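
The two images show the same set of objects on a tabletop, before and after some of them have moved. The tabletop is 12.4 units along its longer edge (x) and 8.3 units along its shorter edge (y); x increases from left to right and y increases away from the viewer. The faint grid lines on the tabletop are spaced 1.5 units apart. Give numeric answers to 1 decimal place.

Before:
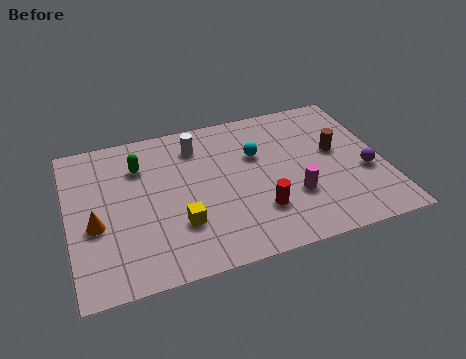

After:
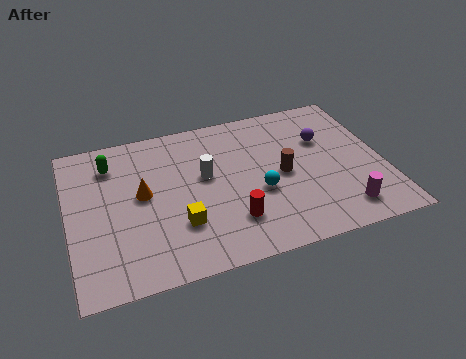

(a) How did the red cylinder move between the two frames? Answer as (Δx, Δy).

(-1.1, -0.2)

From the two frames, the red cylinder sits at roughly (7.3, 2.3) before and (6.2, 2.1) after.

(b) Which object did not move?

the yellow cube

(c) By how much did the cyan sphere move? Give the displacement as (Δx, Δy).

(-0.1, -2.1)

The cyan sphere started near (7.5, 5.4) and ended near (7.4, 3.3).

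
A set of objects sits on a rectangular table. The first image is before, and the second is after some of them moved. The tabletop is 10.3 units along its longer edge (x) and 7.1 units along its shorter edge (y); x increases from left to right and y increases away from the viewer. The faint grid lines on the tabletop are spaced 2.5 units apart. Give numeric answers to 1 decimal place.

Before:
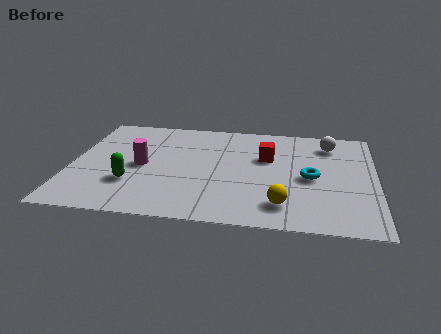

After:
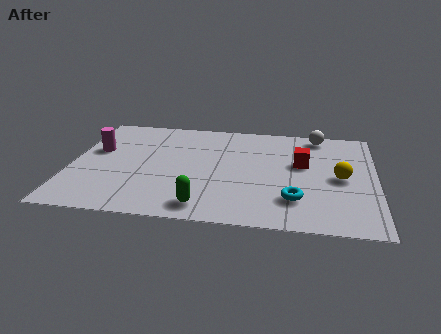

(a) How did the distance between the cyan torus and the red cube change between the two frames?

+0.5

They were about 1.9 units apart before and 2.4 after — 0.5 units further apart.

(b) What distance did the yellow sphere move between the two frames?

2.8

The yellow sphere moved from about (7.2, 1.4) to (9.1, 3.4), a distance of √(1.9² + 2.0²) ≈ 2.8.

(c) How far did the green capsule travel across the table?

2.8

The green capsule moved from about (2.1, 2.2) to (4.6, 1.0), a distance of √(2.5² + 1.2²) ≈ 2.8.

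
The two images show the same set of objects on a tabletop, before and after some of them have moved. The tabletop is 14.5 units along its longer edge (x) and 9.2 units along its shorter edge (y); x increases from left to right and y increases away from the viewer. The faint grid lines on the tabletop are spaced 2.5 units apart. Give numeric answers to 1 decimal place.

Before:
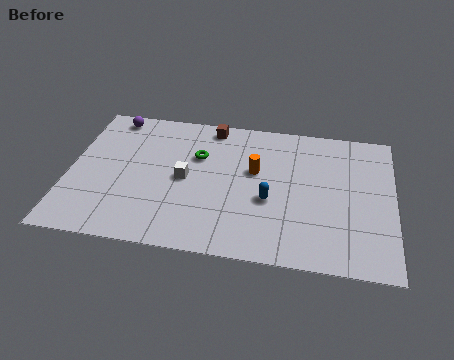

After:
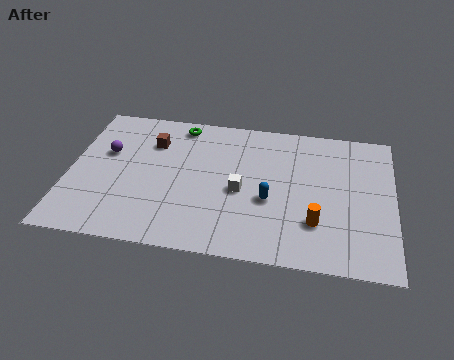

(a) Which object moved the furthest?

the orange cylinder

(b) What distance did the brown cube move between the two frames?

3.0

From (6.2, 8.2) to (3.6, 6.7), the brown cube covered √(2.6² + 1.5²) ≈ 3.0 units.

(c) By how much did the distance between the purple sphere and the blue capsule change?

-0.9

The distance was about 8.6 in the first image and 7.7 in the second, so they moved 0.9 units closer together.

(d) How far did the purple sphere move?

2.5

The purple sphere was near (1.7, 8.2) before and (1.6, 5.7) after, so it travelled √(0.1² + 2.5²) ≈ 2.5 units.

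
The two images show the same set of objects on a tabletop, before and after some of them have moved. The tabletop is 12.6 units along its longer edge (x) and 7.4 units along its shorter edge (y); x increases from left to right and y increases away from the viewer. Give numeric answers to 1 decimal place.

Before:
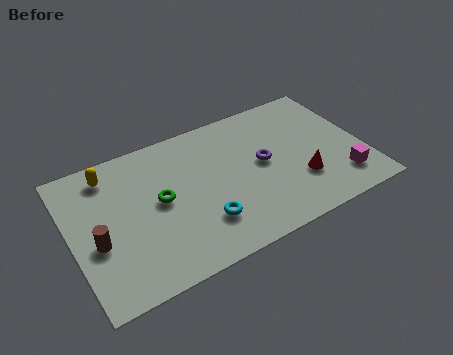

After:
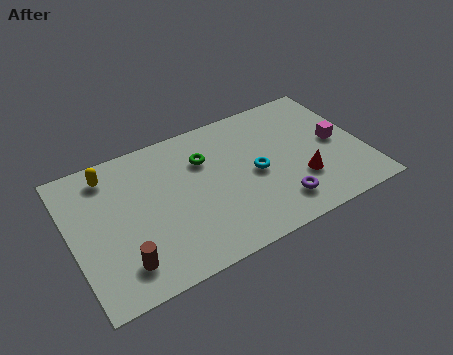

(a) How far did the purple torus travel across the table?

2.4

The purple torus moved from about (8.3, 3.9) to (8.6, 1.5), a distance of √(0.3² + 2.4²) ≈ 2.4.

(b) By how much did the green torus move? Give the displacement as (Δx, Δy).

(2.1, 1.3)

The green torus started near (3.8, 3.9) and ended near (5.9, 5.2).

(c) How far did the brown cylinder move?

1.7

The brown cylinder moved from about (1.0, 3.0) to (1.9, 1.5), a distance of √(0.9² + 1.5²) ≈ 1.7.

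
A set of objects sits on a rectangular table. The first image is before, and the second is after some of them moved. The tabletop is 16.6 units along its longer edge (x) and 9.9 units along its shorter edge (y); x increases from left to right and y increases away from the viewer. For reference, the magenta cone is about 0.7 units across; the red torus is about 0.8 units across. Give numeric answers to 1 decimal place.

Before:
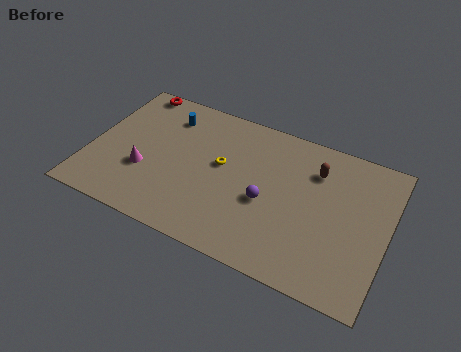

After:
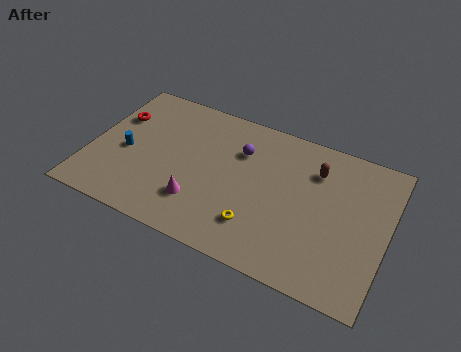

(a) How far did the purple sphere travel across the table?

3.3

The purple sphere was near (10.0, 4.2) before and (8.2, 7.0) after, so it travelled √(1.8² + 2.8²) ≈ 3.3 units.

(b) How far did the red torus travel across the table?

2.5

The red torus moved from about (1.7, 9.1) to (1.1, 6.7), a distance of √(0.6² + 2.4²) ≈ 2.5.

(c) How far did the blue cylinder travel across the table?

3.9

From (3.9, 7.8) to (2.0, 4.4), the blue cylinder covered √(1.9² + 3.4²) ≈ 3.9 units.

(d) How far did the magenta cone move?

3.3

The magenta cone moved from about (3.2, 3.5) to (6.4, 2.6), a distance of √(3.2² + 0.9²) ≈ 3.3.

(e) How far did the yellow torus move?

4.0

From (7.3, 5.6) to (9.7, 2.4), the yellow torus covered √(2.4² + 3.2²) ≈ 4.0 units.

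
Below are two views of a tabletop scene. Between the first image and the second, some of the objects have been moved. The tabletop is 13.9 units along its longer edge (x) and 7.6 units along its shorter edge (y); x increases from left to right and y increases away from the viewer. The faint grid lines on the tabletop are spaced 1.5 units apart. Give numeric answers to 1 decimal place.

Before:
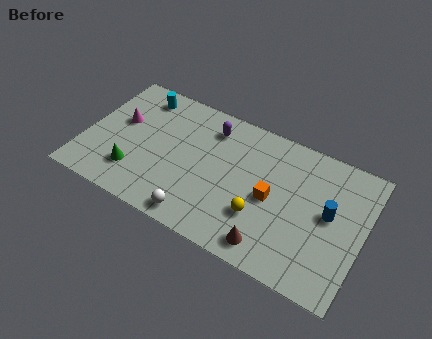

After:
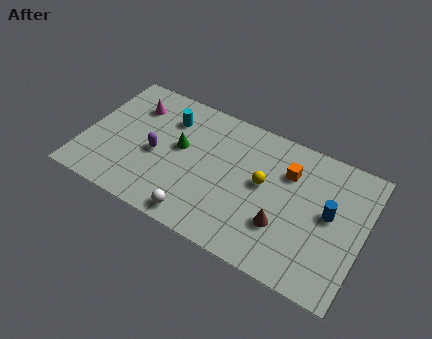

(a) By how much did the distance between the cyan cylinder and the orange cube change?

-1.5

Before: roughly 7.6 units apart; after: 6.1. That's 1.5 units closer together.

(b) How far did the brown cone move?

1.4

From (9.7, 1.1) to (10.1, 2.4), the brown cone covered √(0.4² + 1.3²) ≈ 1.4 units.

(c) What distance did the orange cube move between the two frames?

1.9

From (9.4, 3.6) to (10.0, 5.4), the orange cube covered √(0.6² + 1.8²) ≈ 1.9 units.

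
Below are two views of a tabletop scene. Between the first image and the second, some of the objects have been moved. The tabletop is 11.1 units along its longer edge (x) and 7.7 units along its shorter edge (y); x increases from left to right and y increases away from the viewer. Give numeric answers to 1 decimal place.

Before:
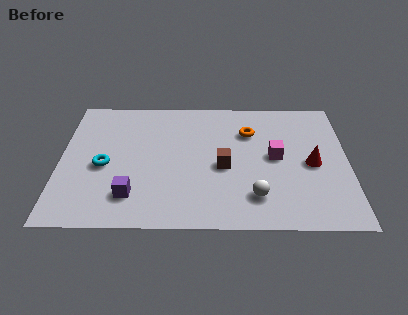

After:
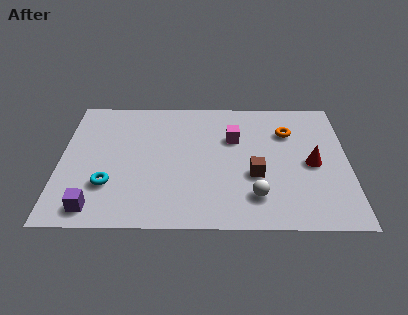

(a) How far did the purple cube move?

1.6

The purple cube moved from about (2.8, 1.7) to (1.4, 1.0), a distance of √(1.4² + 0.7²) ≈ 1.6.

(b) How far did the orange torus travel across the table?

1.5

The orange torus moved from about (7.3, 5.5) to (8.8, 5.5), a distance of √(1.5² + 0.0²) ≈ 1.5.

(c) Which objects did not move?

the white sphere and the red cone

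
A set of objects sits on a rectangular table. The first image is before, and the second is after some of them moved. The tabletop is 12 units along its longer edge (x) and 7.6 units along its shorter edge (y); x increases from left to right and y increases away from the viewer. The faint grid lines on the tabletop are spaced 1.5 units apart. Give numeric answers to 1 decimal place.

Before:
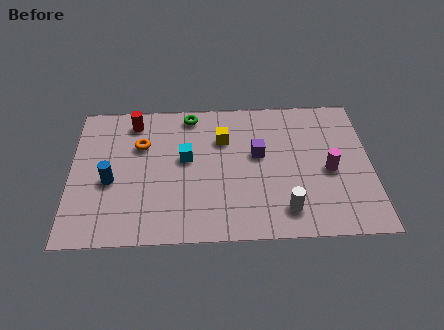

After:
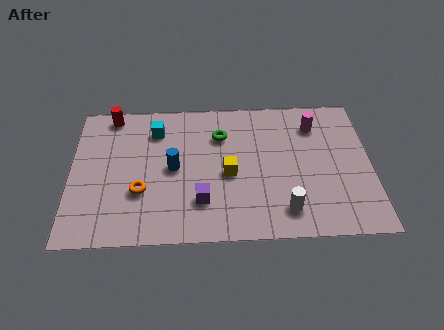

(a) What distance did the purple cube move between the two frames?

3.3

The purple cube moved from about (7.5, 4.4) to (5.2, 2.0), a distance of √(2.3² + 2.4²) ≈ 3.3.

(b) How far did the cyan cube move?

2.0

From (4.6, 4.3) to (3.4, 5.9), the cyan cube covered √(1.2² + 1.6²) ≈ 2.0 units.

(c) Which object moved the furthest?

the purple cube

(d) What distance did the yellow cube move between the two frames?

1.9

The yellow cube moved from about (6.1, 5.3) to (6.3, 3.4), a distance of √(0.2² + 1.9²) ≈ 1.9.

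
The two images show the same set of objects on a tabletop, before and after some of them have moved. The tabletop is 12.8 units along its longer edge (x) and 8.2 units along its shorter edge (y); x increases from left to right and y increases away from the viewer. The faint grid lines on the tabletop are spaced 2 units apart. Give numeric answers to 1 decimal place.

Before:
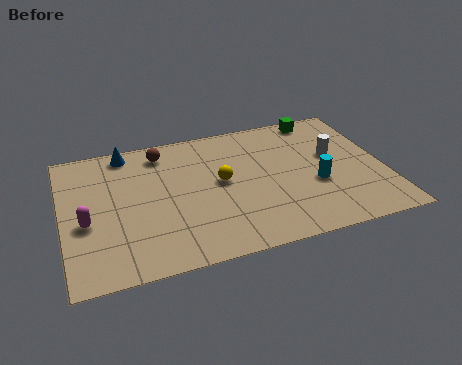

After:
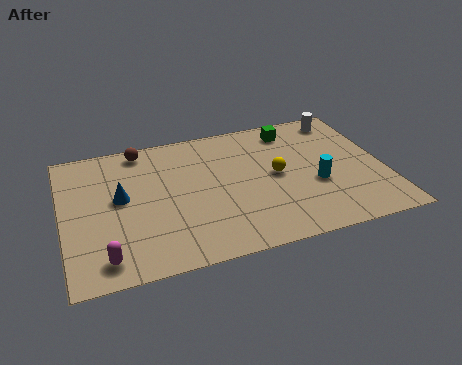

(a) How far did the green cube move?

1.3

The green cube was near (10.6, 7.4) before and (9.4, 6.9) after, so it travelled √(1.2² + 0.5²) ≈ 1.3 units.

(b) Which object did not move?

the cyan cylinder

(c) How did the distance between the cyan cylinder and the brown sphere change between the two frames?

+0.9

The distance was about 7.0 in the first image and 7.9 in the second, so they moved 0.9 units further apart.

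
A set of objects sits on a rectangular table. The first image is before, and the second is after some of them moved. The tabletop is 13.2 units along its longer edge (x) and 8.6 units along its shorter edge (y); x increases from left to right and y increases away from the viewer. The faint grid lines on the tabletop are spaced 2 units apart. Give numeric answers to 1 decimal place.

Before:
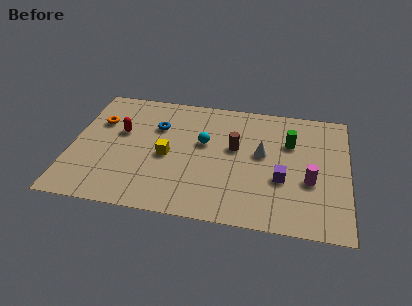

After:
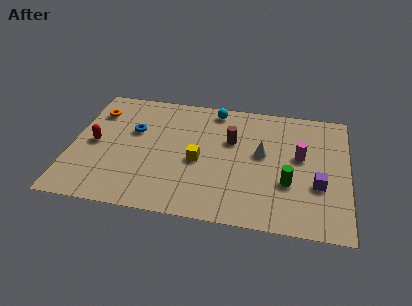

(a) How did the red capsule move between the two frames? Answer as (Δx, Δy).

(-1.2, -1.0)

From the two frames, the red capsule sits at roughly (2.3, 5.2) before and (1.1, 4.2) after.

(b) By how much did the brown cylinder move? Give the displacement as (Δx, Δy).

(-0.2, 0.5)

The brown cylinder started near (7.8, 5.0) and ended near (7.6, 5.5).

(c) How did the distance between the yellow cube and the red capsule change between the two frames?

+2.4

Before: roughly 2.6 units apart; after: 5.0. That's 2.4 units further apart.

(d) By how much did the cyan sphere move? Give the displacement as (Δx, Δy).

(0.4, 2.5)

The cyan sphere started near (6.3, 5.1) and ended near (6.7, 7.6).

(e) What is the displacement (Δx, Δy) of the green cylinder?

(0.0, -2.8)

From the two frames, the green cylinder sits at roughly (10.4, 5.8) before and (10.4, 3.0) after.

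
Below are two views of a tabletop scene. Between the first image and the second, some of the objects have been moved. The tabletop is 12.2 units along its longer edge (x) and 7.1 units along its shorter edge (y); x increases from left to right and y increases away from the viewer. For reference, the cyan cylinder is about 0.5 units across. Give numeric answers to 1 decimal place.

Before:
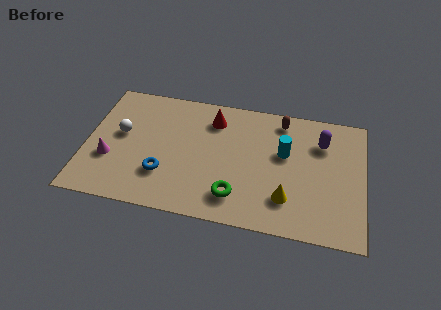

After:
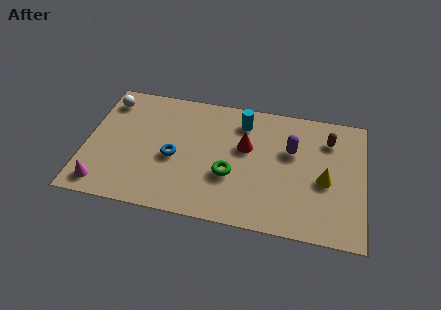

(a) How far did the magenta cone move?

1.5

The magenta cone was near (1.1, 2.5) before and (0.9, 1.0) after, so it travelled √(0.2² + 1.5²) ≈ 1.5 units.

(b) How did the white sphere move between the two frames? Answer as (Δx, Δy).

(-0.7, 1.8)

From the two frames, the white sphere sits at roughly (1.5, 4.0) before and (0.8, 5.8) after.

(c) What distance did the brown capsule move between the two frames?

2.2

The brown capsule was near (8.5, 6.1) before and (10.6, 5.4) after, so it travelled √(2.1² + 0.7²) ≈ 2.2 units.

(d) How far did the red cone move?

2.0

From (5.5, 5.6) to (7.0, 4.3), the red cone covered √(1.5² + 1.3²) ≈ 2.0 units.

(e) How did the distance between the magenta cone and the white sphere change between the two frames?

+3.2

The distance was about 1.6 in the first image and 4.8 in the second, so they moved 3.2 units further apart.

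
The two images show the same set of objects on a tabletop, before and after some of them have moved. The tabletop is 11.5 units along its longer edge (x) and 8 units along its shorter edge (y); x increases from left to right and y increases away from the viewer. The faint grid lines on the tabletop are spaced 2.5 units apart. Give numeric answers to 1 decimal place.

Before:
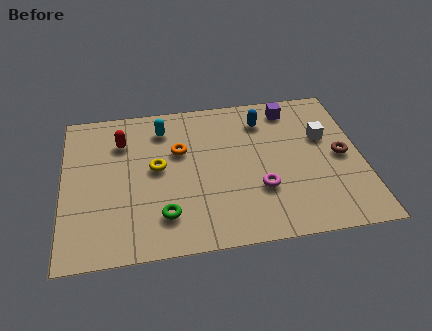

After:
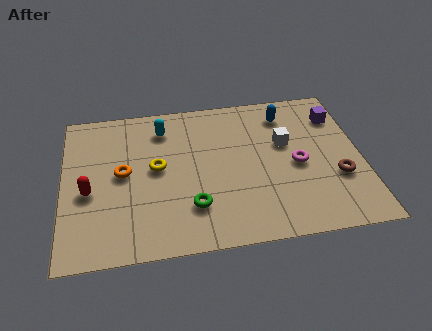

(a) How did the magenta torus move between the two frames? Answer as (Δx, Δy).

(1.5, 1.1)

The magenta torus started near (7.5, 2.6) and ended near (9.0, 3.7).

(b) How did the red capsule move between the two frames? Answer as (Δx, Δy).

(-1.3, -2.5)

From the two frames, the red capsule sits at roughly (2.3, 5.9) before and (1.0, 3.4) after.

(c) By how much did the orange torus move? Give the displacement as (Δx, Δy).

(-2.2, -0.9)

The orange torus started near (4.5, 5.1) and ended near (2.3, 4.2).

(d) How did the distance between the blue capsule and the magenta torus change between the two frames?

-0.9

Before: roughly 3.7 units apart; after: 2.8. That's 0.9 units closer together.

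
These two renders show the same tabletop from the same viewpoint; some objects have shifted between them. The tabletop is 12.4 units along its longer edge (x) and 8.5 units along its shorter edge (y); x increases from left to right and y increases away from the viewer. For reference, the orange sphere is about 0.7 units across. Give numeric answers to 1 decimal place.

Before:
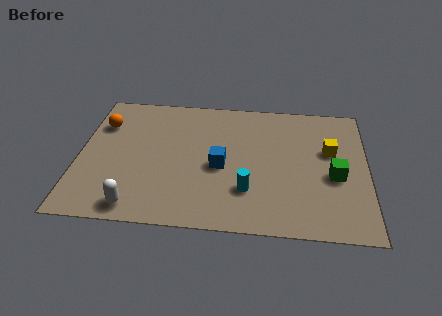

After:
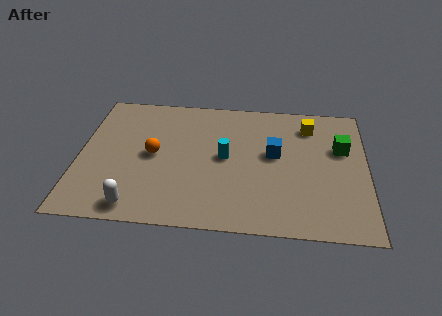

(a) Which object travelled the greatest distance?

the orange sphere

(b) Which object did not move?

the white capsule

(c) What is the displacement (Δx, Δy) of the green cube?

(0.3, 1.8)

From the two frames, the green cube sits at roughly (11.0, 3.6) before and (11.3, 5.4) after.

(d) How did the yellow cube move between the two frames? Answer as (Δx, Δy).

(-0.9, 1.6)

The yellow cube started near (10.8, 5.2) and ended near (9.9, 6.8).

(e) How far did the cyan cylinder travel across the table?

2.2

The cyan cylinder was near (7.3, 2.4) before and (6.3, 4.4) after, so it travelled √(1.0² + 2.0²) ≈ 2.2 units.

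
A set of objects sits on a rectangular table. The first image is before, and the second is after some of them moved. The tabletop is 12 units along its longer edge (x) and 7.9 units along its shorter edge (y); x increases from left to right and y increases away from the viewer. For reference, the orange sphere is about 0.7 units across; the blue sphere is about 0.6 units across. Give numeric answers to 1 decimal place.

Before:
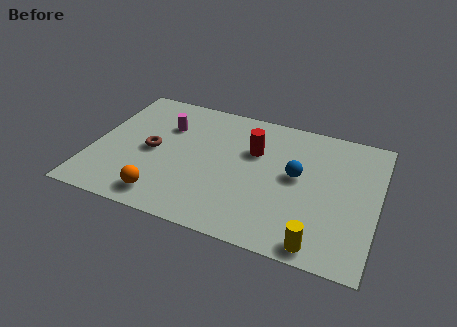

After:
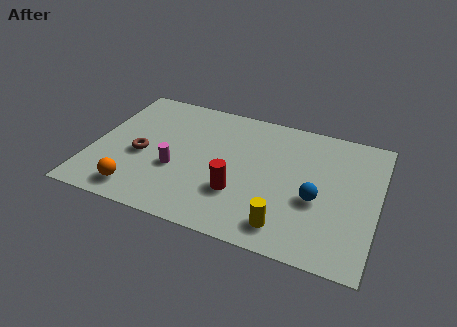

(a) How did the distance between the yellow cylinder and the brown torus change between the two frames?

-1.3

The distance was about 7.9 in the first image and 6.6 in the second, so they moved 1.3 units closer together.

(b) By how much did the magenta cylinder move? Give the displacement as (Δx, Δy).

(0.7, -2.5)

The magenta cylinder was at about (2.9, 5.5) and moved to about (3.6, 3.0).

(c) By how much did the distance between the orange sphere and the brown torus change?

-0.5

Before: roughly 2.7 units apart; after: 2.2. That's 0.5 units closer together.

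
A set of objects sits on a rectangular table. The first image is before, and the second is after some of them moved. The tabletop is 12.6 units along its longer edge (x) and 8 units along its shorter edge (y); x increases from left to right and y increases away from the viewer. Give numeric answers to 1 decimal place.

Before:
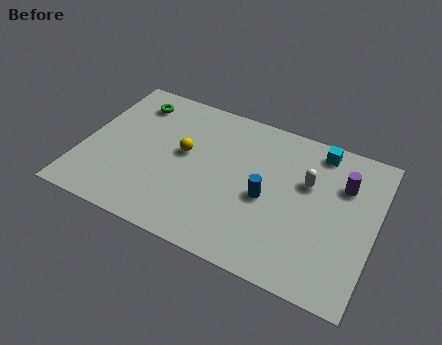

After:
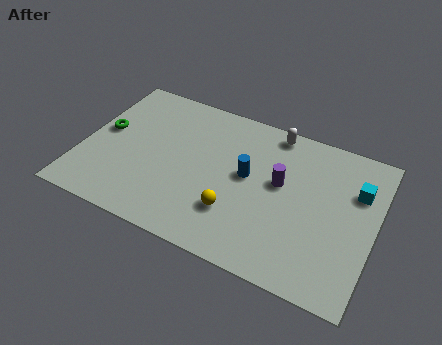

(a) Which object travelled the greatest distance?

the yellow sphere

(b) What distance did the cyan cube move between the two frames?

2.3

From (9.9, 7.0) to (11.7, 5.5), the cyan cube covered √(1.8² + 1.5²) ≈ 2.3 units.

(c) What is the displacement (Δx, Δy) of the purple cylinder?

(-2.6, -1.0)

From the two frames, the purple cylinder sits at roughly (11.1, 5.6) before and (8.5, 4.6) after.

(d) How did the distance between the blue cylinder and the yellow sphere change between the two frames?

-1.7

They were about 3.8 units apart before and 2.1 after — 1.7 units closer together.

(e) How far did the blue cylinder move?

1.2

From (8.0, 3.6) to (7.1, 4.4), the blue cylinder covered √(0.9² + 0.8²) ≈ 1.2 units.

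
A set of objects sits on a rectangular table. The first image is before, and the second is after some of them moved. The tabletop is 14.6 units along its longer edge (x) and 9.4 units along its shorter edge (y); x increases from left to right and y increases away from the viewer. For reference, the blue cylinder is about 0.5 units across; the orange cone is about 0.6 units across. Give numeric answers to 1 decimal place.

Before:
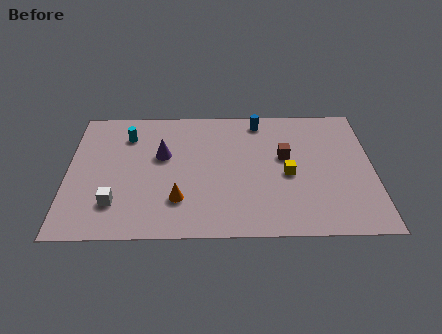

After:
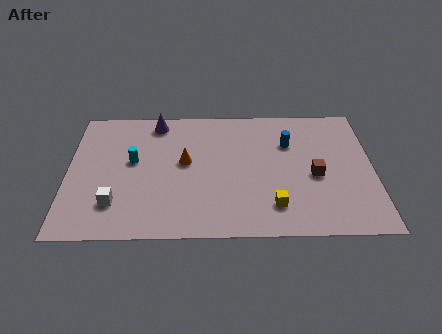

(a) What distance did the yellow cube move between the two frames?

2.3

The yellow cube was near (10.5, 4.2) before and (9.8, 2.0) after, so it travelled √(0.7² + 2.2²) ≈ 2.3 units.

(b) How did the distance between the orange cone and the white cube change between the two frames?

+1.4

The distance was about 3.0 in the first image and 4.4 in the second, so they moved 1.4 units further apart.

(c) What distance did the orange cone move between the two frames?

2.7

From (5.3, 2.5) to (5.6, 5.2), the orange cone covered √(0.3² + 2.7²) ≈ 2.7 units.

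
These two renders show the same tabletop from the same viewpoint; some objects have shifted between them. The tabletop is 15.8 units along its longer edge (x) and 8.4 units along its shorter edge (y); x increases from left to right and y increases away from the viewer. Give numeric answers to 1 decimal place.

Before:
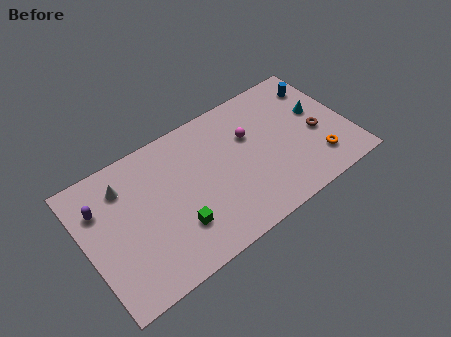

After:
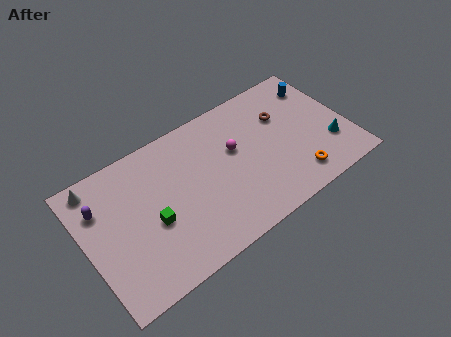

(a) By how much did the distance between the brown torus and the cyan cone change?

+2.6

Before: roughly 1.3 units apart; after: 3.9. That's 2.6 units further apart.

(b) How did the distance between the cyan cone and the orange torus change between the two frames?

-0.6

They were about 3.1 units apart before and 2.5 after — 0.6 units closer together.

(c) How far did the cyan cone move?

2.4

From (14.2, 4.9) to (14.5, 2.5), the cyan cone covered √(0.3² + 2.4²) ≈ 2.4 units.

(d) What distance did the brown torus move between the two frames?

2.7

The brown torus moved from about (13.9, 3.6) to (12.2, 5.7), a distance of √(1.7² + 2.1²) ≈ 2.7.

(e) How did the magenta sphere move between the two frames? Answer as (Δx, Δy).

(-1.0, -0.4)

From the two frames, the magenta sphere sits at roughly (10.1, 5.5) before and (9.1, 5.1) after.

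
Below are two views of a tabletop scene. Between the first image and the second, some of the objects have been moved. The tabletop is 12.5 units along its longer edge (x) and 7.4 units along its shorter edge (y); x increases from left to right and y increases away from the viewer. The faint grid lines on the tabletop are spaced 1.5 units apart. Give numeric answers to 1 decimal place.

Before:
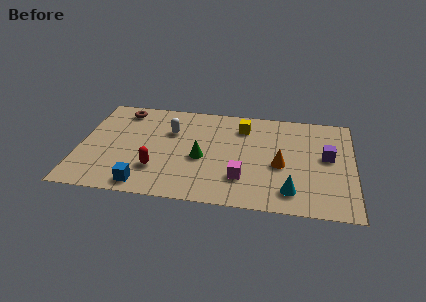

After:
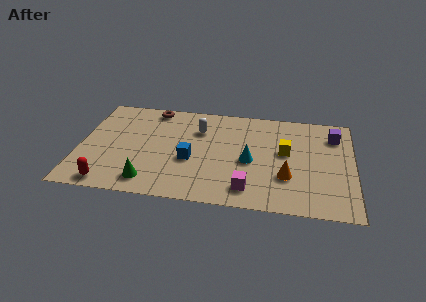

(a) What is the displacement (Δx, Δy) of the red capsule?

(-2.1, -1.3)

From the two frames, the red capsule sits at roughly (3.6, 2.1) before and (1.5, 0.8) after.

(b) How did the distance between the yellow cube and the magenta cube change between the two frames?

-0.5

The distance was about 3.8 in the first image and 3.3 in the second, so they moved 0.5 units closer together.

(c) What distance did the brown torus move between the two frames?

1.4

The brown torus was near (1.8, 6.3) before and (3.2, 6.6) after, so it travelled √(1.4² + 0.3²) ≈ 1.4 units.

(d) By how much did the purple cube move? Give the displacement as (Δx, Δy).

(0.3, 1.6)

The purple cube started near (11.3, 4.1) and ended near (11.6, 5.7).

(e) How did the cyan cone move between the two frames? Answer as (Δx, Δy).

(-1.9, 1.9)

The cyan cone was at about (9.7, 1.4) and moved to about (7.8, 3.3).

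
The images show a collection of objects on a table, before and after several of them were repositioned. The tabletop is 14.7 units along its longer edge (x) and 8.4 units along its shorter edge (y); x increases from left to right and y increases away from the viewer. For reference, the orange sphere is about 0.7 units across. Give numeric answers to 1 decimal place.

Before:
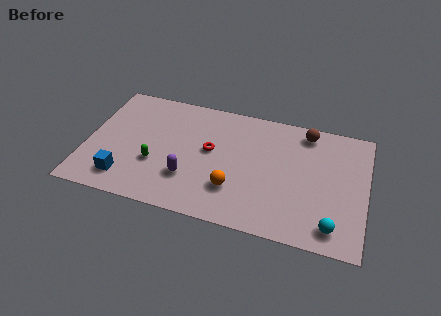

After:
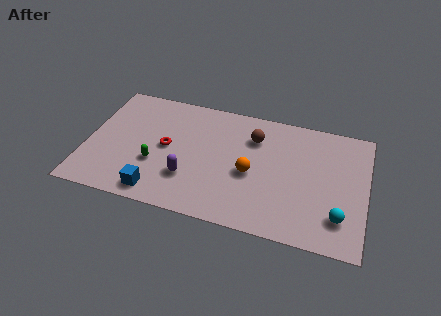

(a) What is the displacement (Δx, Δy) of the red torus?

(-2.3, -0.4)

The red torus was at about (6.5, 4.7) and moved to about (4.2, 4.3).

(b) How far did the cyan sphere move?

0.8

The cyan sphere was near (13.1, 1.3) before and (13.4, 2.0) after, so it travelled √(0.3² + 0.7²) ≈ 0.8 units.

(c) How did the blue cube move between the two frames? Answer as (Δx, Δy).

(1.8, -0.5)

The blue cube started near (2.2, 1.6) and ended near (4.0, 1.1).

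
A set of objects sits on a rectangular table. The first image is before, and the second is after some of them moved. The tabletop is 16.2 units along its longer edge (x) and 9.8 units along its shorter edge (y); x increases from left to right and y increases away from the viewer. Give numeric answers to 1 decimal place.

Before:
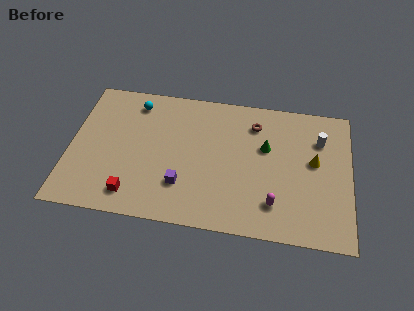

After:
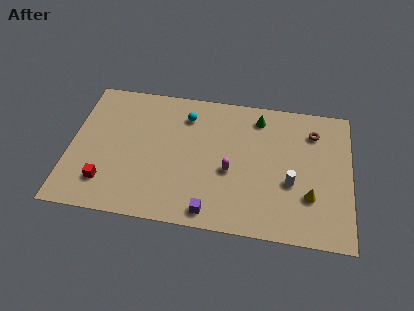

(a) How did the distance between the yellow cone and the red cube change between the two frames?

+0.7

Before: roughly 11.0 units apart; after: 11.7. That's 0.7 units further apart.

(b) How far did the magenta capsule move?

3.2

The magenta capsule moved from about (11.9, 2.2) to (9.3, 4.1), a distance of √(2.6² + 1.9²) ≈ 3.2.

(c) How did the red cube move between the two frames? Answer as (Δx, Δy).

(-1.6, 0.6)

From the two frames, the red cube sits at roughly (3.8, 1.6) before and (2.2, 2.2) after.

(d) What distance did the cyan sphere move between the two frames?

3.0

From (3.6, 8.2) to (6.6, 7.7), the cyan sphere covered √(3.0² + 0.5²) ≈ 3.0 units.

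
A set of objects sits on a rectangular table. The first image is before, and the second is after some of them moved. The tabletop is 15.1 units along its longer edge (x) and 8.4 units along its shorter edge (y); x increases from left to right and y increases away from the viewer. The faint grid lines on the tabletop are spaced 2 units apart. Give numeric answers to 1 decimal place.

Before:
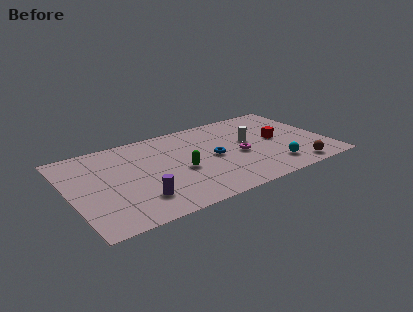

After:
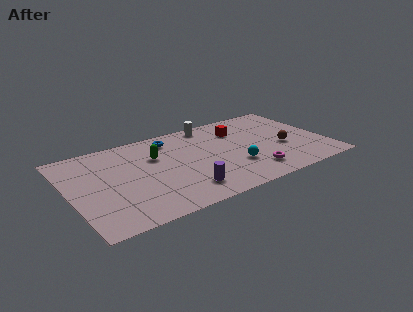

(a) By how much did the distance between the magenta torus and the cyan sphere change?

-1.3

They were about 2.6 units apart before and 1.3 after — 1.3 units closer together.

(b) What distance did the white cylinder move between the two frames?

3.3

The white cylinder moved from about (10.7, 4.8) to (8.8, 7.5), a distance of √(1.9² + 2.7²) ≈ 3.3.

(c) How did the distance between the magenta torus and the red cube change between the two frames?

+2.0

Before: roughly 2.5 units apart; after: 4.5. That's 2.0 units further apart.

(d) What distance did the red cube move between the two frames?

2.8

The red cube moved from about (12.3, 4.3) to (10.3, 6.2), a distance of √(2.0² + 1.9²) ≈ 2.8.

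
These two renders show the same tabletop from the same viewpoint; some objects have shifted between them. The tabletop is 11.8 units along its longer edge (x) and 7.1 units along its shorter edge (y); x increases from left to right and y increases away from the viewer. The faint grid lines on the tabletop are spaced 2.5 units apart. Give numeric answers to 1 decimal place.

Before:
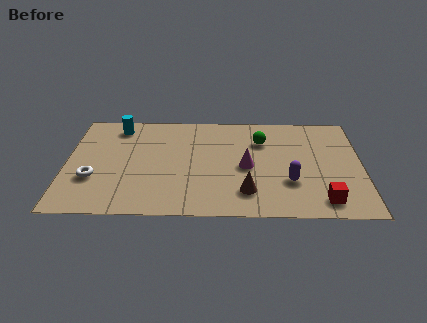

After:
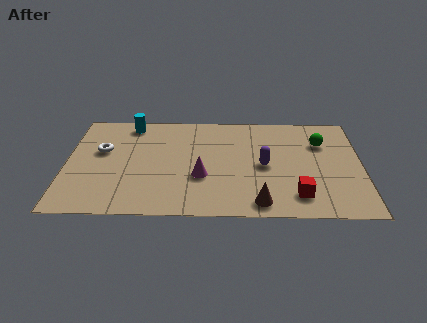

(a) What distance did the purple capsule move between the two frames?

1.5

The purple capsule moved from about (8.9, 2.3) to (7.9, 3.4), a distance of √(1.0² + 1.1²) ≈ 1.5.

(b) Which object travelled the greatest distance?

the green sphere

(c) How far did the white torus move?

1.9

The white torus was near (1.1, 2.4) before and (1.4, 4.3) after, so it travelled √(0.3² + 1.9²) ≈ 1.9 units.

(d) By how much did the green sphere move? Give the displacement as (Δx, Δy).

(2.4, -0.1)

The green sphere started near (7.8, 5.1) and ended near (10.2, 5.0).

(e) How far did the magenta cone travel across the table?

1.9

The magenta cone was near (7.2, 3.3) before and (5.4, 2.6) after, so it travelled √(1.8² + 0.7²) ≈ 1.9 units.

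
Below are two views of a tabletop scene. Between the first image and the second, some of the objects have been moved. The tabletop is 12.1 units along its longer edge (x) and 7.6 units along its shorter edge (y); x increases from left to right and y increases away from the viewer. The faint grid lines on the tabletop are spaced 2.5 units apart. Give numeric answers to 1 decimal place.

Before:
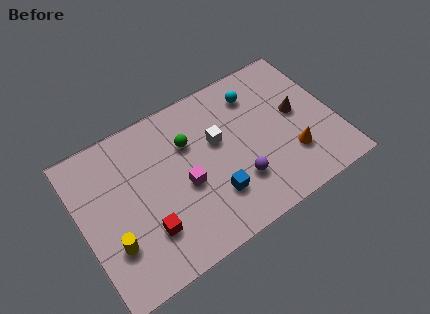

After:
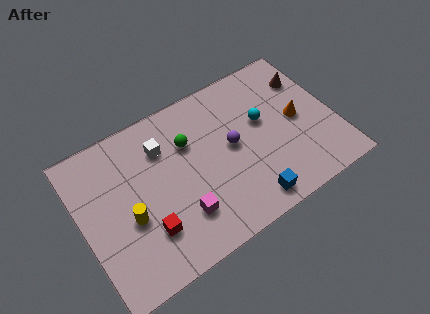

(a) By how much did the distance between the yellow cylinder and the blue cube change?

+1.0

They were about 4.8 units apart before and 5.8 after — 1.0 units further apart.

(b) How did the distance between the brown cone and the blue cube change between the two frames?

+1.1

The distance was about 4.8 in the first image and 5.9 in the second, so they moved 1.1 units further apart.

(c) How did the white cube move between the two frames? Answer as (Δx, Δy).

(-2.5, 1.0)

The white cube was at about (6.6, 4.6) and moved to about (4.1, 5.6).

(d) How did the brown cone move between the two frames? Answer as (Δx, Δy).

(0.8, 1.5)

From the two frames, the brown cone sits at roughly (10.4, 4.1) before and (11.2, 5.6) after.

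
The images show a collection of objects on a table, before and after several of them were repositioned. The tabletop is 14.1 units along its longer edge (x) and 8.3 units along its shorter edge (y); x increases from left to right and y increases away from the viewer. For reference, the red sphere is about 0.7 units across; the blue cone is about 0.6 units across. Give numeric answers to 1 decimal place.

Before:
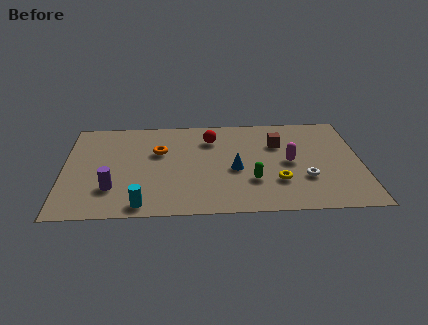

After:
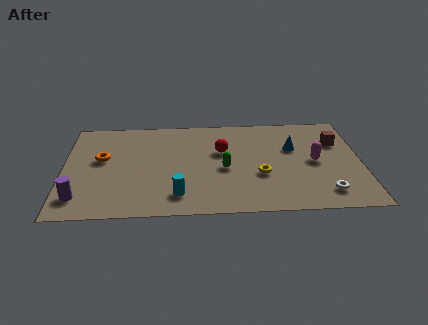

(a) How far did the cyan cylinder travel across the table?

1.8

The cyan cylinder was near (3.7, 0.9) before and (5.4, 1.6) after, so it travelled √(1.7² + 0.7²) ≈ 1.8 units.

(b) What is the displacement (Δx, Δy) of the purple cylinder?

(-1.5, -0.7)

The purple cylinder was at about (2.3, 2.3) and moved to about (0.8, 1.6).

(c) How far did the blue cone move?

3.3

From (8.1, 3.6) to (10.9, 5.3), the blue cone covered √(2.8² + 1.7²) ≈ 3.3 units.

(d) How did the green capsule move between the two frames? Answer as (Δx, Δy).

(-1.3, 1.1)

The green capsule started near (8.9, 2.6) and ended near (7.6, 3.7).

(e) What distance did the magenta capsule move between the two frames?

1.2

From (10.7, 4.1) to (11.9, 4.1), the magenta capsule covered √(1.2² + 0.0²) ≈ 1.2 units.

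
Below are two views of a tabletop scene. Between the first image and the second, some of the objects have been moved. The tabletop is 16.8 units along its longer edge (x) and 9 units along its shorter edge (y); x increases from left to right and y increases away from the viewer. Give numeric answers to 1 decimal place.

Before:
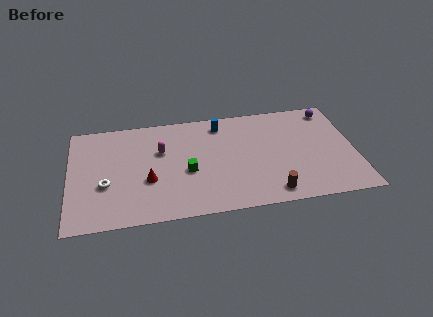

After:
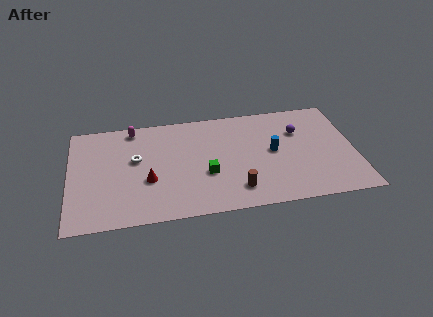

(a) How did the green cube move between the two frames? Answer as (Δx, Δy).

(1.1, -0.4)

The green cube started near (6.9, 3.8) and ended near (8.0, 3.4).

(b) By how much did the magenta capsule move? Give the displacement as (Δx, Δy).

(-1.6, 2.2)

The magenta capsule was at about (5.4, 5.8) and moved to about (3.8, 8.0).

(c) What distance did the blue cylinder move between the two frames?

4.2

The blue cylinder moved from about (9.0, 7.6) to (12.0, 4.7), a distance of √(3.0² + 2.9²) ≈ 4.2.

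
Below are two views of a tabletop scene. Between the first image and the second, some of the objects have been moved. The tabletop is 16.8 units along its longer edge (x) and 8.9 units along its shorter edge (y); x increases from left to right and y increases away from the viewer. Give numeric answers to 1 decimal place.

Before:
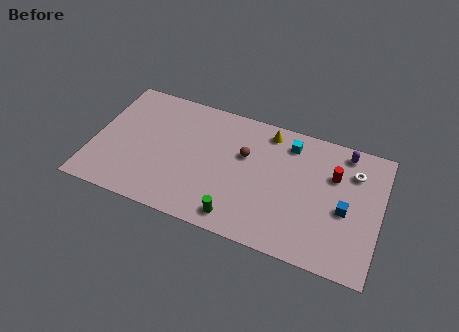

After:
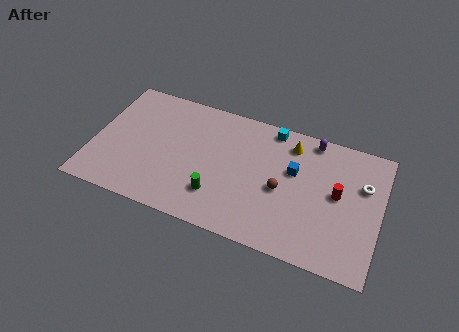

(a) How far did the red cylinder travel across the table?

1.2

The red cylinder moved from about (14.0, 6.0) to (14.3, 4.8), a distance of √(0.3² + 1.2²) ≈ 1.2.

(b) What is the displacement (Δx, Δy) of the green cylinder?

(-1.3, 1.1)

The green cylinder started near (8.8, 1.2) and ended near (7.5, 2.3).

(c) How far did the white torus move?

0.9

From (15.1, 6.6) to (15.7, 5.9), the white torus covered √(0.6² + 0.7²) ≈ 0.9 units.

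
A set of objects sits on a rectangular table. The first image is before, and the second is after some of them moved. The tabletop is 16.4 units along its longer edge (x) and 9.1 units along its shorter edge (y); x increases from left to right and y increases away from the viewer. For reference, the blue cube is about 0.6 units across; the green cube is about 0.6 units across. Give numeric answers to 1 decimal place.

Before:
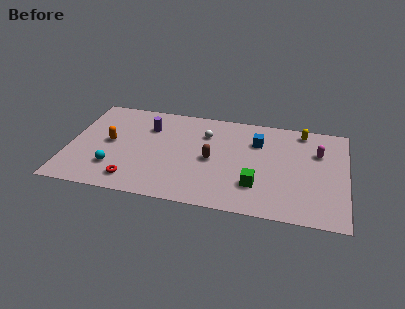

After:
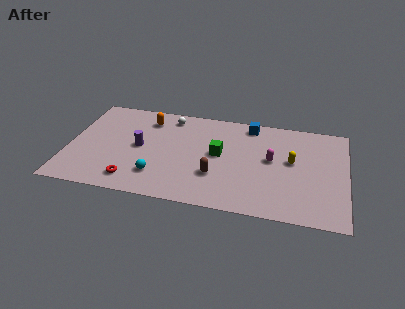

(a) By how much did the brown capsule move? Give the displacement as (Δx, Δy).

(0.3, -1.4)

The brown capsule was at about (8.5, 4.3) and moved to about (8.8, 2.9).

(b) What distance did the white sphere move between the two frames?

2.5

From (8.0, 6.6) to (5.8, 7.8), the white sphere covered √(2.2² + 1.2²) ≈ 2.5 units.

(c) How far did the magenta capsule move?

3.0

The magenta capsule was near (14.7, 6.2) before and (12.0, 5.0) after, so it travelled √(2.7² + 1.2²) ≈ 3.0 units.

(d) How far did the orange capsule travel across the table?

3.3

From (2.4, 4.7) to (4.5, 7.3), the orange capsule covered √(2.1² + 2.6²) ≈ 3.3 units.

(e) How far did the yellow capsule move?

2.9

The yellow capsule was near (13.7, 8.0) before and (13.2, 5.1) after, so it travelled √(0.5² + 2.9²) ≈ 2.9 units.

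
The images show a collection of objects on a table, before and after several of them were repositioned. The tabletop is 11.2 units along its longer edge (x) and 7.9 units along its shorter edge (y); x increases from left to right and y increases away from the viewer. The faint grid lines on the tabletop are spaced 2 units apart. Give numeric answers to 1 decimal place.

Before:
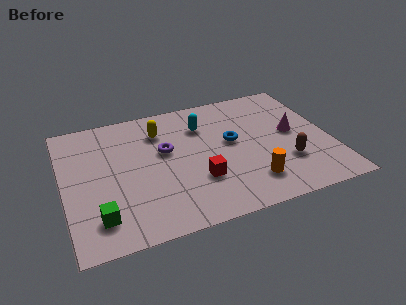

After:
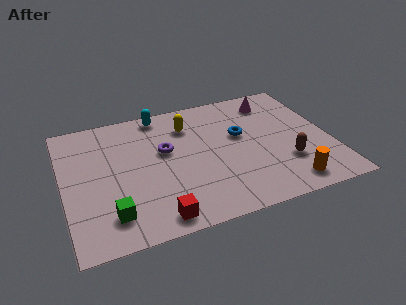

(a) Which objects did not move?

the purple torus and the brown capsule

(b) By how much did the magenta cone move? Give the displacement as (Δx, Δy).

(-0.6, 2.3)

The magenta cone was at about (9.7, 4.2) and moved to about (9.1, 6.5).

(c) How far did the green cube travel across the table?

0.5

The green cube was near (1.3, 1.6) before and (1.8, 1.6) after, so it travelled √(0.5² + 0.0²) ≈ 0.5 units.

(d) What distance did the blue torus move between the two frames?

0.5

The blue torus was near (7.1, 4.4) before and (7.5, 4.7) after, so it travelled √(0.4² + 0.3²) ≈ 0.5 units.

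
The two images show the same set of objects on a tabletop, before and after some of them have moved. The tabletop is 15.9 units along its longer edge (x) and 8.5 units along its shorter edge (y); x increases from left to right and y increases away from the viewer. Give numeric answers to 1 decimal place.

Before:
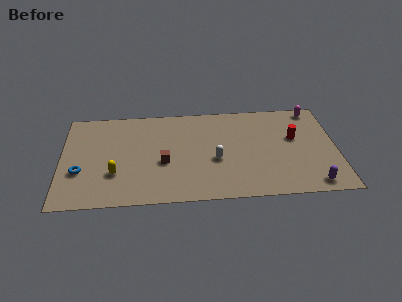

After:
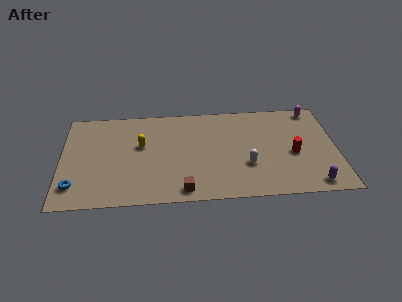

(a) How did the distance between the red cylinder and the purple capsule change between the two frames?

-1.3

Before: roughly 4.2 units apart; after: 2.9. That's 1.3 units closer together.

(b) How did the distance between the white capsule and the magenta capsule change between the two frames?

-0.9

Before: roughly 7.1 units apart; after: 6.2. That's 0.9 units closer together.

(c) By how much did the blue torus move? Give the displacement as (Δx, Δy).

(-0.3, -1.2)

From the two frames, the blue torus sits at roughly (1.1, 3.0) before and (0.8, 1.8) after.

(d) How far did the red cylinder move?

1.4

From (13.5, 5.1) to (13.4, 3.7), the red cylinder covered √(0.1² + 1.4²) ≈ 1.4 units.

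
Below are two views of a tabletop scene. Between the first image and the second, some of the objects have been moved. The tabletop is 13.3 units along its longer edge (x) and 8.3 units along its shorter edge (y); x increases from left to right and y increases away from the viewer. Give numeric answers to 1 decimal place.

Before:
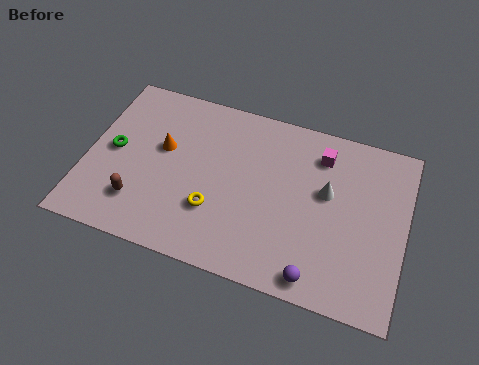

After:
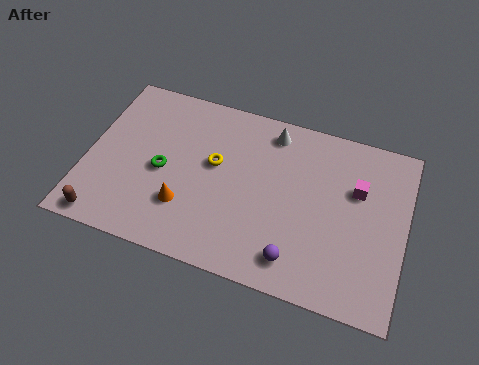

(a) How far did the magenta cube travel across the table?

2.0

The magenta cube moved from about (9.6, 6.6) to (11.2, 5.4), a distance of √(1.6² + 1.2²) ≈ 2.0.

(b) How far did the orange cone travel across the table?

2.8

The orange cone was near (3.1, 4.9) before and (4.3, 2.4) after, so it travelled √(1.2² + 2.5²) ≈ 2.8 units.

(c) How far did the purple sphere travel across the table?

1.0

The purple sphere moved from about (9.9, 0.9) to (9.0, 1.4), a distance of √(0.9² + 0.5²) ≈ 1.0.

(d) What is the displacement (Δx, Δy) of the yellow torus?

(-0.2, 2.2)

The yellow torus was at about (5.5, 2.6) and moved to about (5.3, 4.8).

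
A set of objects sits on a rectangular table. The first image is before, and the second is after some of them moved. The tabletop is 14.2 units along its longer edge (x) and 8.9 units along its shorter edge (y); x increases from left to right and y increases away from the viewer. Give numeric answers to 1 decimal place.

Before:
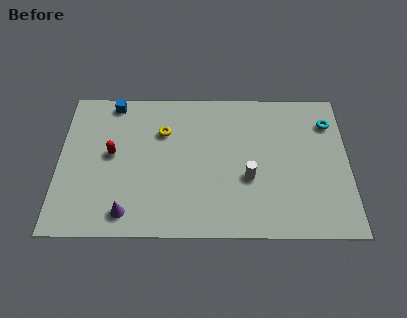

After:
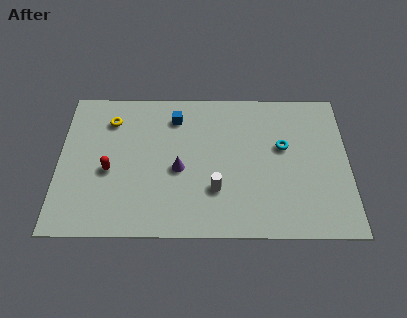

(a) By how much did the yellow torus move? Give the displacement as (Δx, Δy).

(-2.6, 0.7)

The yellow torus was at about (5.1, 6.2) and moved to about (2.5, 6.9).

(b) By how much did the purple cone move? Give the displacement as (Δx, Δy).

(2.5, 2.6)

From the two frames, the purple cone sits at roughly (3.4, 1.3) before and (5.9, 3.9) after.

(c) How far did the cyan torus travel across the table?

2.7

The cyan torus was near (13.3, 6.8) before and (11.0, 5.3) after, so it travelled √(2.3² + 1.5²) ≈ 2.7 units.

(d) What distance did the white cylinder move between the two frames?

1.7

The white cylinder was near (9.3, 3.4) before and (7.7, 2.7) after, so it travelled √(1.6² + 0.7²) ≈ 1.7 units.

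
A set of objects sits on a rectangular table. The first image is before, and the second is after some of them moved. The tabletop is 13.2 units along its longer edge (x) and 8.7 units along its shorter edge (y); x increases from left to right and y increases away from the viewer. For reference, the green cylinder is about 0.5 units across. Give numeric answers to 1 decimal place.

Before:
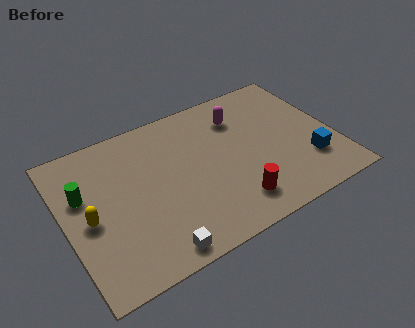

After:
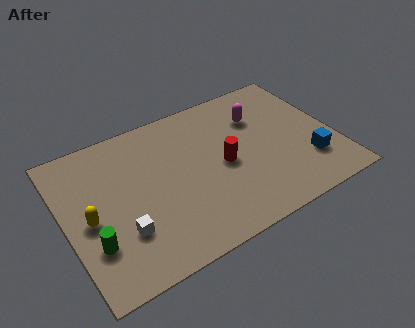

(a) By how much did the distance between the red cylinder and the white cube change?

+1.3

They were about 4.1 units apart before and 5.4 after — 1.3 units further apart.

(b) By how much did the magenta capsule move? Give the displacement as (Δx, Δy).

(0.9, -0.4)

The magenta capsule was at about (8.9, 6.6) and moved to about (9.8, 6.2).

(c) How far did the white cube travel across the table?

2.1

The white cube moved from about (3.8, 0.9) to (2.5, 2.6), a distance of √(1.3² + 1.7²) ≈ 2.1.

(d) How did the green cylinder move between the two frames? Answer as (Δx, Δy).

(0.1, -2.9)

The green cylinder started near (1.0, 5.5) and ended near (1.1, 2.6).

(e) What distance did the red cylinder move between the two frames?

2.4

From (7.8, 1.7) to (7.7, 4.1), the red cylinder covered √(0.1² + 2.4²) ≈ 2.4 units.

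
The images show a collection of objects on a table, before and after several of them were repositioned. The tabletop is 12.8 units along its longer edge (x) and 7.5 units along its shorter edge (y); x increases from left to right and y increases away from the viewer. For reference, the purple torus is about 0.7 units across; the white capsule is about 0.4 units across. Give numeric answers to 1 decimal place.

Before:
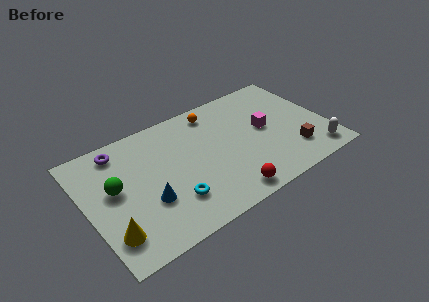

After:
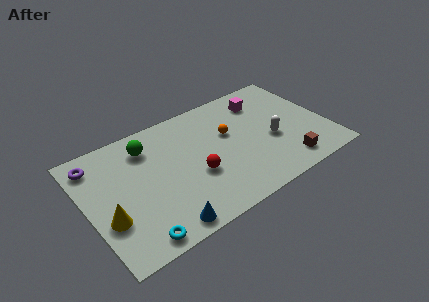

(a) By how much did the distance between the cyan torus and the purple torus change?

+0.7

The distance was about 4.9 in the first image and 5.6 in the second, so they moved 0.7 units further apart.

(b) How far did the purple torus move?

1.3

The purple torus moved from about (2.1, 6.4) to (0.8, 6.2), a distance of √(1.3² + 0.2²) ≈ 1.3.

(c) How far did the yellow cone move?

0.9

The yellow cone moved from about (0.9, 1.7) to (0.9, 2.6), a distance of √(0.0² + 0.9²) ≈ 0.9.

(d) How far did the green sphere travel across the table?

2.6

From (1.5, 4.2) to (3.5, 5.9), the green sphere covered √(2.0² + 1.7²) ≈ 2.6 units.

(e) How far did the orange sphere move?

1.9

The orange sphere moved from about (7.2, 6.4) to (7.7, 4.6), a distance of √(0.5² + 1.8²) ≈ 1.9.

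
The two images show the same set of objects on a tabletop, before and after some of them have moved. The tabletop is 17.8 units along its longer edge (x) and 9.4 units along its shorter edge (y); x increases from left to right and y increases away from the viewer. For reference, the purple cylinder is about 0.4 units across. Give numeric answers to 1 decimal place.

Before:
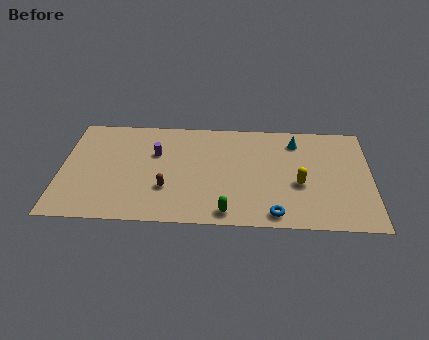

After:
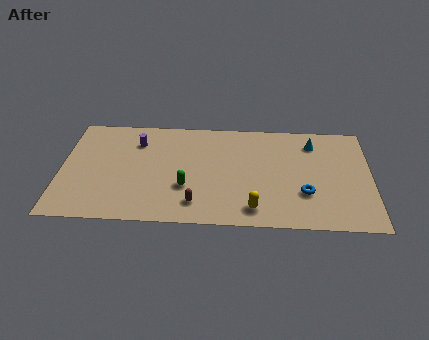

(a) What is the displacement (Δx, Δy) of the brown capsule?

(1.7, -1.2)

The brown capsule was at about (6.1, 3.0) and moved to about (7.8, 1.8).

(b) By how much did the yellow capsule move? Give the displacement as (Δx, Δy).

(-2.6, -2.3)

From the two frames, the yellow capsule sits at roughly (13.7, 3.8) before and (11.1, 1.5) after.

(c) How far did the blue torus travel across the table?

2.5

From (12.3, 1.1) to (14.0, 3.0), the blue torus covered √(1.7² + 1.9²) ≈ 2.5 units.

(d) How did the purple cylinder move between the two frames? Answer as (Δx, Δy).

(-1.1, 1.0)

The purple cylinder was at about (5.4, 6.1) and moved to about (4.3, 7.1).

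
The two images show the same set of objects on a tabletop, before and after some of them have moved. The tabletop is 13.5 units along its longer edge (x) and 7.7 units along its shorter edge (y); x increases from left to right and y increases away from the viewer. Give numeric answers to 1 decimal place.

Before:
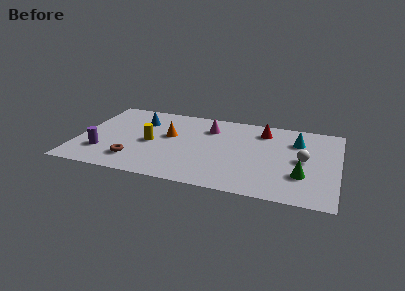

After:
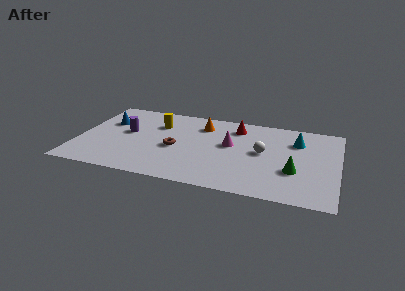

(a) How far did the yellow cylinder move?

1.9

From (3.8, 3.6) to (4.0, 5.5), the yellow cylinder covered √(0.2² + 1.9²) ≈ 1.9 units.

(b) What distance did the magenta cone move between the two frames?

1.8

From (6.7, 5.8) to (7.9, 4.4), the magenta cone covered √(1.2² + 1.4²) ≈ 1.8 units.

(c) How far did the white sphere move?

2.1

The white sphere was near (11.7, 3.9) before and (9.6, 4.1) after, so it travelled √(2.1² + 0.2²) ≈ 2.1 units.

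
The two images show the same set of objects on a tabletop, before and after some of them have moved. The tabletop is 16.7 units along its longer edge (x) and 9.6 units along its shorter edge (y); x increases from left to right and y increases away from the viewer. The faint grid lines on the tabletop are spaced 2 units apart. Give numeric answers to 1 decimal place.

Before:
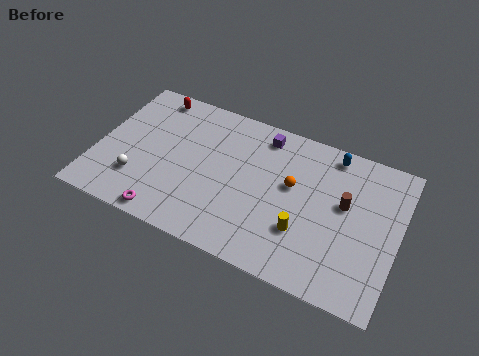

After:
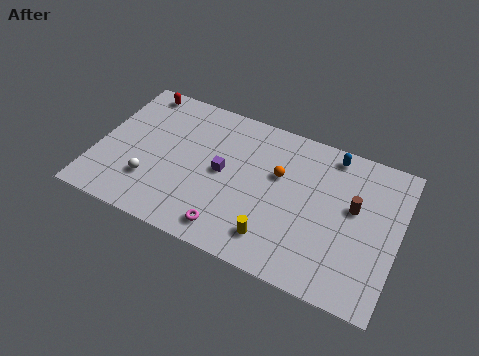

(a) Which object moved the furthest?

the purple cube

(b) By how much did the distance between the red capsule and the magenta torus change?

+1.6

The distance was about 7.8 in the first image and 9.4 in the second, so they moved 1.6 units further apart.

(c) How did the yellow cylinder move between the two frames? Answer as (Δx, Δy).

(-1.5, -1.1)

The yellow cylinder started near (11.7, 3.0) and ended near (10.2, 1.9).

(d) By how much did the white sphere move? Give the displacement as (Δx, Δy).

(0.7, 0.1)

The white sphere was at about (2.5, 2.6) and moved to about (3.2, 2.7).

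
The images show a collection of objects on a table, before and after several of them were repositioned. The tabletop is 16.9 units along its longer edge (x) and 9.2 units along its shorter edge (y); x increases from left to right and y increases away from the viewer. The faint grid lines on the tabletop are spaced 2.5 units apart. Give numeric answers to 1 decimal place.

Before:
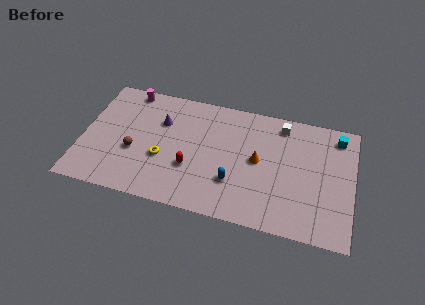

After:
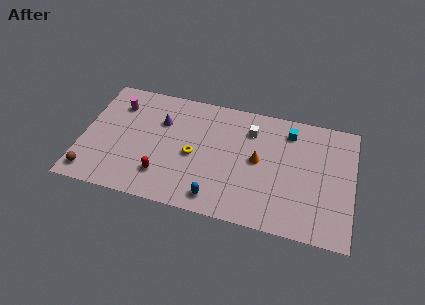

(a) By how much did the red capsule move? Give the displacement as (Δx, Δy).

(-1.7, -1.0)

The red capsule started near (6.9, 3.2) and ended near (5.2, 2.2).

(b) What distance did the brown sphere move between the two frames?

3.4

From (3.3, 3.6) to (0.8, 1.3), the brown sphere covered √(2.5² + 2.3²) ≈ 3.4 units.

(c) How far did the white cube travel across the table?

2.1

The white cube moved from about (12.3, 7.9) to (10.4, 7.0), a distance of √(1.9² + 0.9²) ≈ 2.1.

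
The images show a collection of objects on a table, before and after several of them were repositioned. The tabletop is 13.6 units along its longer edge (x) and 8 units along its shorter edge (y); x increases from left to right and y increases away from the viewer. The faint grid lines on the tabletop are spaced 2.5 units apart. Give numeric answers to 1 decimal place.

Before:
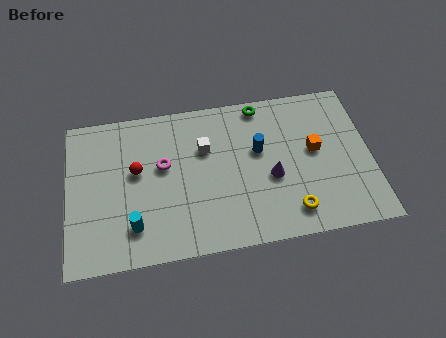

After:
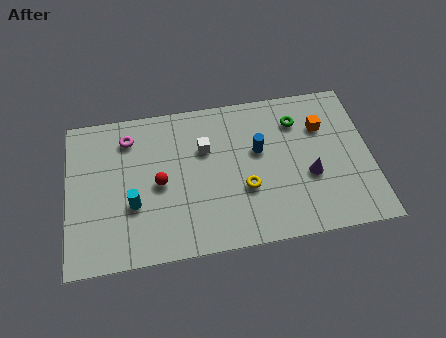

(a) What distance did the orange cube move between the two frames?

1.3

The orange cube moved from about (11.1, 4.4) to (11.5, 5.6), a distance of √(0.4² + 1.2²) ≈ 1.3.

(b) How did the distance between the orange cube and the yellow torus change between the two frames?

+1.3

Before: roughly 3.2 units apart; after: 4.5. That's 1.3 units further apart.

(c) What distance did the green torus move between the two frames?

1.9

The green torus moved from about (8.8, 7.2) to (10.4, 6.1), a distance of √(1.6² + 1.1²) ≈ 1.9.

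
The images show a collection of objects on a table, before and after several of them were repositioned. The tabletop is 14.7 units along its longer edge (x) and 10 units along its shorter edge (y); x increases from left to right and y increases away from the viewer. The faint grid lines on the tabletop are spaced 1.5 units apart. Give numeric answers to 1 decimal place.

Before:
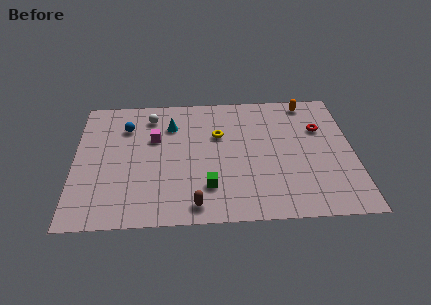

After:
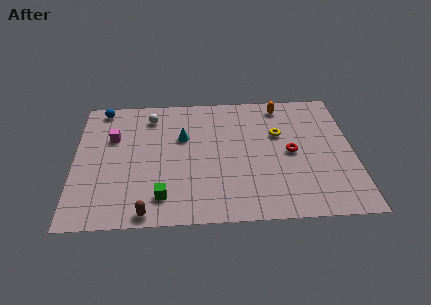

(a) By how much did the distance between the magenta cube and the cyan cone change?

+2.4

The distance was about 1.3 in the first image and 3.7 in the second, so they moved 2.4 units further apart.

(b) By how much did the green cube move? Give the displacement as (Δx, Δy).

(-2.4, -0.6)

The green cube started near (7.0, 2.5) and ended near (4.6, 1.9).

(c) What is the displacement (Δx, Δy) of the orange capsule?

(-1.4, -0.2)

The orange capsule started near (12.4, 8.9) and ended near (11.0, 8.7).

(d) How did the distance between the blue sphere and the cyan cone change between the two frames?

+2.6

They were about 2.4 units apart before and 5.0 after — 2.6 units further apart.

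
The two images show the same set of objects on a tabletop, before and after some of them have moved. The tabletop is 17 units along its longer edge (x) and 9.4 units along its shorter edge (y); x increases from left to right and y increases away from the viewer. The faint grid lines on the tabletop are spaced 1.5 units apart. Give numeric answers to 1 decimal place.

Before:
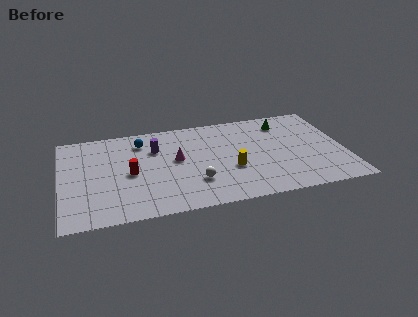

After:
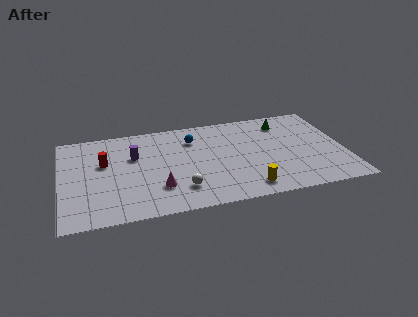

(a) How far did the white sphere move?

1.0

The white sphere was near (7.9, 2.7) before and (7.0, 2.2) after, so it travelled √(0.9² + 0.5²) ≈ 1.0 units.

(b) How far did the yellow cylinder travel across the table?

2.2

The yellow cylinder was near (10.1, 3.5) before and (10.9, 1.4) after, so it travelled √(0.8² + 2.1²) ≈ 2.2 units.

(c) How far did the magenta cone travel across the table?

2.9

The magenta cone was near (6.9, 5.2) before and (5.7, 2.6) after, so it travelled √(1.2² + 2.6²) ≈ 2.9 units.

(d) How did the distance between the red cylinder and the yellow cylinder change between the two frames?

+3.3

They were about 6.1 units apart before and 9.4 after — 3.3 units further apart.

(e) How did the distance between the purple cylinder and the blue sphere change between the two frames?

+2.5

Before: roughly 1.2 units apart; after: 3.7. That's 2.5 units further apart.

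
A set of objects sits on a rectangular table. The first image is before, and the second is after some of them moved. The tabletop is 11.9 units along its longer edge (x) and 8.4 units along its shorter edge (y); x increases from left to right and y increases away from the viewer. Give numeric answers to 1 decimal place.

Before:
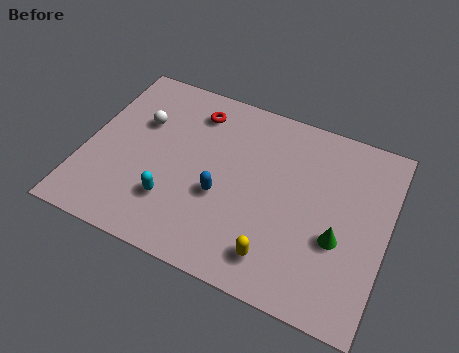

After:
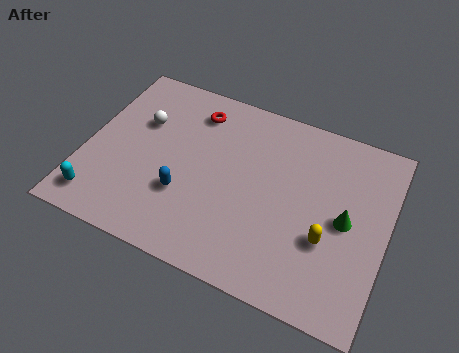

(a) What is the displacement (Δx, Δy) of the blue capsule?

(-1.4, -0.5)

The blue capsule started near (5.5, 3.3) and ended near (4.1, 2.8).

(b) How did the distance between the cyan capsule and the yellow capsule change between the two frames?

+4.7

Before: roughly 4.3 units apart; after: 9.0. That's 4.7 units further apart.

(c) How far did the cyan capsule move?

3.0

The cyan capsule was near (3.7, 2.3) before and (0.9, 1.3) after, so it travelled √(2.8² + 1.0²) ≈ 3.0 units.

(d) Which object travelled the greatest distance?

the cyan capsule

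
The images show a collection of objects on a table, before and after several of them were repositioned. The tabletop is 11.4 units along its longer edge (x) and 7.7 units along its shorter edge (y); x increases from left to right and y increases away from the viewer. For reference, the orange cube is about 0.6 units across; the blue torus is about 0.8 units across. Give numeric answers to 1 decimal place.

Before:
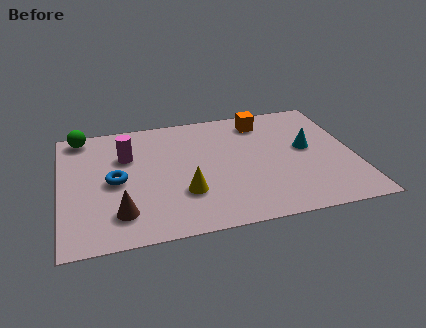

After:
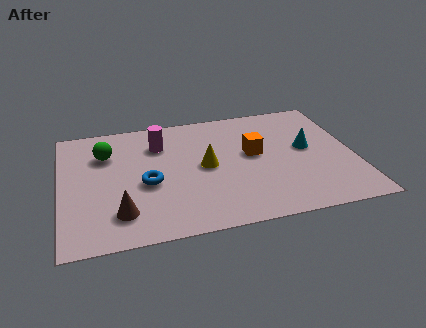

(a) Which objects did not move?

the cyan cone and the brown cone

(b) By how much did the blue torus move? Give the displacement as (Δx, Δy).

(1.2, -0.4)

The blue torus started near (2.1, 3.7) and ended near (3.3, 3.3).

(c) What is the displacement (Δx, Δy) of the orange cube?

(-0.5, -2.1)

The orange cube started near (8.0, 6.4) and ended near (7.5, 4.3).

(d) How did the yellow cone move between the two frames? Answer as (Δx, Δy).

(0.9, 1.5)

From the two frames, the yellow cone sits at roughly (4.7, 2.4) before and (5.6, 3.9) after.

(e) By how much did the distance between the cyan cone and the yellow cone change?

-1.2

The distance was about 5.2 in the first image and 4.0 in the second, so they moved 1.2 units closer together.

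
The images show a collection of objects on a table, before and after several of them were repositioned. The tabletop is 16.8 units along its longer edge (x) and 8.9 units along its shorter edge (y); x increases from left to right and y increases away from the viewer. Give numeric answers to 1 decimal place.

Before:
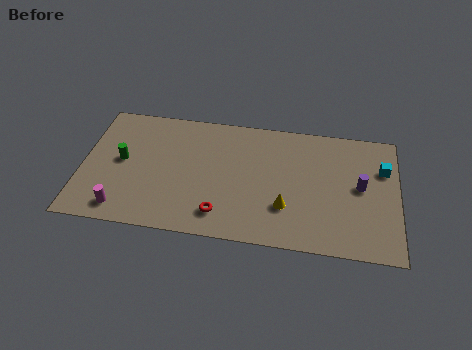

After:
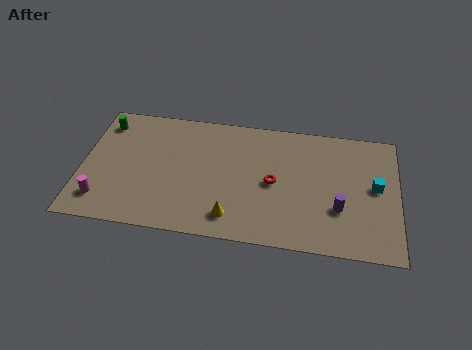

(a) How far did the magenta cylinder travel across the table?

1.2

The magenta cylinder moved from about (2.3, 1.3) to (1.2, 1.8), a distance of √(1.1² + 0.5²) ≈ 1.2.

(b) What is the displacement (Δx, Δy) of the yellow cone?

(-2.8, -1.1)

The yellow cone started near (10.9, 2.7) and ended near (8.1, 1.6).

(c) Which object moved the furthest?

the red torus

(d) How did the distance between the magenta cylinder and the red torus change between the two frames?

+4.1

The distance was about 5.2 in the first image and 9.3 in the second, so they moved 4.1 units further apart.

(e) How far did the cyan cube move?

1.4

From (16.0, 6.1) to (15.6, 4.8), the cyan cube covered √(0.4² + 1.3²) ≈ 1.4 units.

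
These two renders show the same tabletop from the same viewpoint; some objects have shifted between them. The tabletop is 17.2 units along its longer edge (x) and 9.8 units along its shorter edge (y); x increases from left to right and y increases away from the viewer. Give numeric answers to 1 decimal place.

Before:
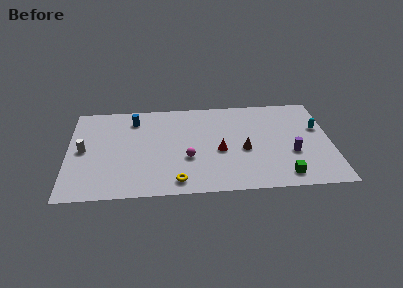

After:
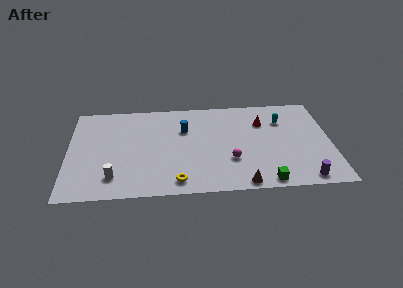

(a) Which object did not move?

the yellow torus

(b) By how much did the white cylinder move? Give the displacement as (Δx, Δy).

(2.0, -2.9)

From the two frames, the white cylinder sits at roughly (1.0, 4.9) before and (3.0, 2.0) after.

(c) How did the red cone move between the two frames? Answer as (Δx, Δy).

(2.9, 2.8)

From the two frames, the red cone sits at roughly (9.9, 4.2) before and (12.8, 7.0) after.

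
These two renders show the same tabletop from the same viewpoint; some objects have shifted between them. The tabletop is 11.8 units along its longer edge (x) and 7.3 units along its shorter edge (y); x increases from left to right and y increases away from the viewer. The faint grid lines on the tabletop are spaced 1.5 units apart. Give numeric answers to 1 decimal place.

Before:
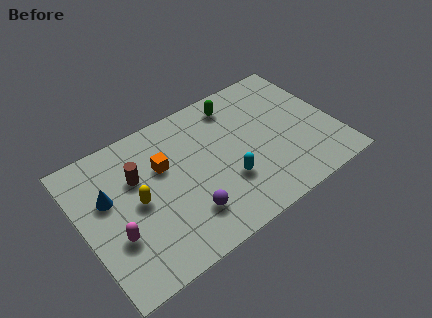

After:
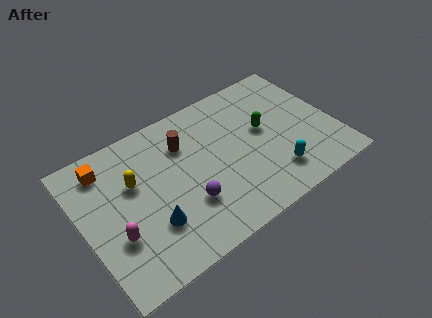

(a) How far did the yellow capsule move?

1.0

The yellow capsule moved from about (2.5, 3.6) to (2.5, 4.6), a distance of √(0.0² + 1.0²) ≈ 1.0.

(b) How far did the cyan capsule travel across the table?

2.2

From (6.5, 2.4) to (8.6, 1.6), the cyan capsule covered √(2.1² + 0.8²) ≈ 2.2 units.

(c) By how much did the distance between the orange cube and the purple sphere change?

+1.9

They were about 3.0 units apart before and 4.9 after — 1.9 units further apart.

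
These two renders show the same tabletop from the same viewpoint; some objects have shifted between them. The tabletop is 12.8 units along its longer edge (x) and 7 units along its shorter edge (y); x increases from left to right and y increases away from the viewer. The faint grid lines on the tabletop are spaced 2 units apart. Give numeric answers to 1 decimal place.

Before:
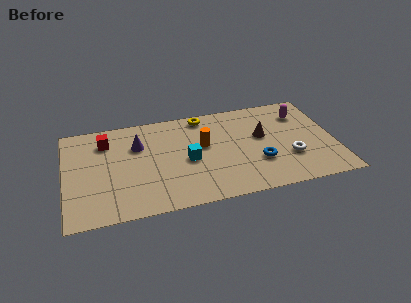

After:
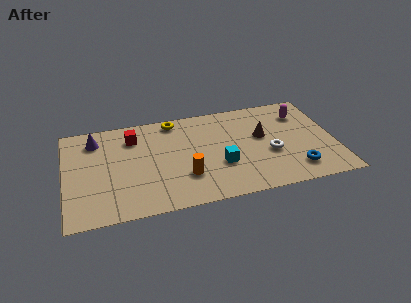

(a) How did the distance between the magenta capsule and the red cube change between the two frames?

-1.3

Before: roughly 9.4 units apart; after: 8.1. That's 1.3 units closer together.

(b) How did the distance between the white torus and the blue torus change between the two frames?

+0.3

The distance was about 1.5 in the first image and 1.8 in the second, so they moved 0.3 units further apart.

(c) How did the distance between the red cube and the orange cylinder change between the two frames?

-0.8

Before: roughly 4.8 units apart; after: 4.0. That's 0.8 units closer together.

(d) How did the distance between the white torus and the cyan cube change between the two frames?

-2.5

The distance was about 4.9 in the first image and 2.4 in the second, so they moved 2.5 units closer together.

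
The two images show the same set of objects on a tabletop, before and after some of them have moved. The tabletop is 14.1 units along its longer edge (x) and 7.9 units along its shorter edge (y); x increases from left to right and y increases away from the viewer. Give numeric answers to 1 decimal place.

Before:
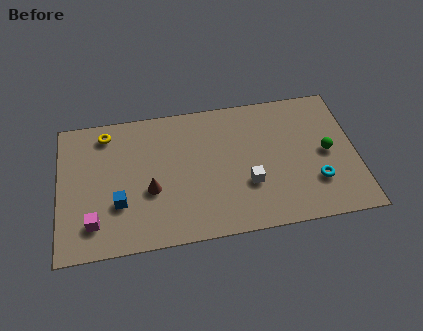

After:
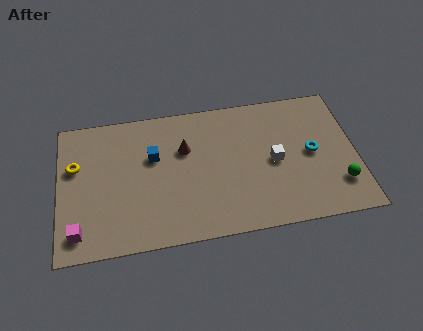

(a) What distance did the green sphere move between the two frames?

2.0

The green sphere was near (12.7, 3.9) before and (13.2, 2.0) after, so it travelled √(0.5² + 1.9²) ≈ 2.0 units.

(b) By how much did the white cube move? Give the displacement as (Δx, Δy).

(1.3, 1.1)

From the two frames, the white cube sits at roughly (8.9, 2.7) before and (10.2, 3.8) after.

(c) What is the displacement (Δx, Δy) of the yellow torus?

(-1.5, -1.7)

The yellow torus was at about (2.3, 6.7) and moved to about (0.8, 5.0).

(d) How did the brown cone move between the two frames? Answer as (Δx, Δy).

(1.7, 2.1)

The brown cone was at about (4.3, 3.1) and moved to about (6.0, 5.2).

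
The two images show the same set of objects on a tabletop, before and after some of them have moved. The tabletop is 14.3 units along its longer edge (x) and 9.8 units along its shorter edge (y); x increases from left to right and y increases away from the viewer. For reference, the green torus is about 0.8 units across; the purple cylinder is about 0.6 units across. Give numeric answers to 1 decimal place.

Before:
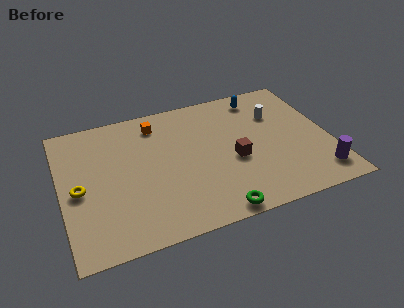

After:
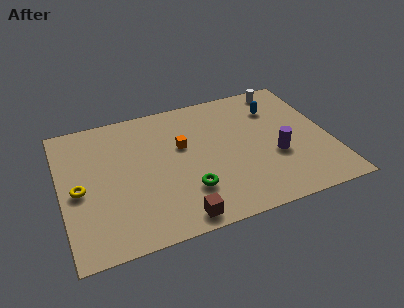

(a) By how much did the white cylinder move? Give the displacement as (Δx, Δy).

(0.6, 1.9)

The white cylinder was at about (11.7, 6.8) and moved to about (12.3, 8.7).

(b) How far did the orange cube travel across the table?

2.4

From (5.3, 8.1) to (6.5, 6.0), the orange cube covered √(1.2² + 2.1²) ≈ 2.4 units.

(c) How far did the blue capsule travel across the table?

1.3

The blue capsule was near (11.0, 8.4) before and (11.7, 7.3) after, so it travelled √(0.7² + 1.1²) ≈ 1.3 units.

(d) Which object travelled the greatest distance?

the brown cube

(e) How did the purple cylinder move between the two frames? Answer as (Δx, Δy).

(-2.1, 2.0)

From the two frames, the purple cylinder sits at roughly (13.4, 1.7) before and (11.3, 3.7) after.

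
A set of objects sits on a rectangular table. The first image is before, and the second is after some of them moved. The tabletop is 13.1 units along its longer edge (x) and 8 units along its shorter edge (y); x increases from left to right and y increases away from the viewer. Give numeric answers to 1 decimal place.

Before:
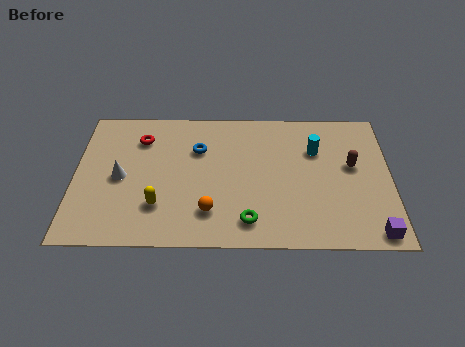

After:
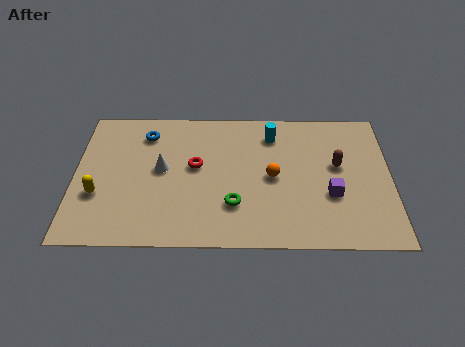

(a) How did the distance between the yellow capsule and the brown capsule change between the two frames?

+1.7

The distance was about 8.4 in the first image and 10.1 in the second, so they moved 1.7 units further apart.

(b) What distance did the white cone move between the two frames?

1.8

The white cone was near (1.9, 3.8) before and (3.6, 4.3) after, so it travelled √(1.7² + 0.5²) ≈ 1.8 units.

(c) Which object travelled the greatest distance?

the orange sphere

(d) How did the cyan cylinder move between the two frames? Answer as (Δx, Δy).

(-1.8, 0.9)

From the two frames, the cyan cylinder sits at roughly (10.0, 5.5) before and (8.2, 6.4) after.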